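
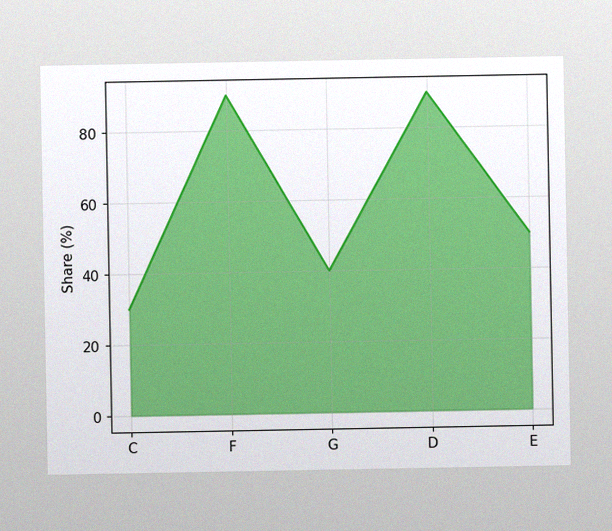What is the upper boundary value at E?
50%

The image has some photo noise and uneven lighting. At E the upper boundary is at 50%.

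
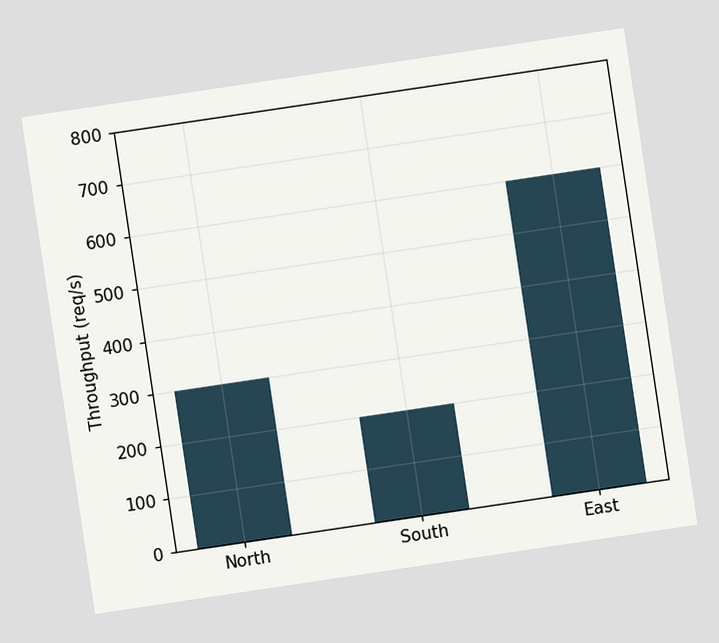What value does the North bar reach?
The chart is tilted about 8° counter-clockwise. Reading along the chart's y-axis, the North bar reaches 300req/s.

300req/s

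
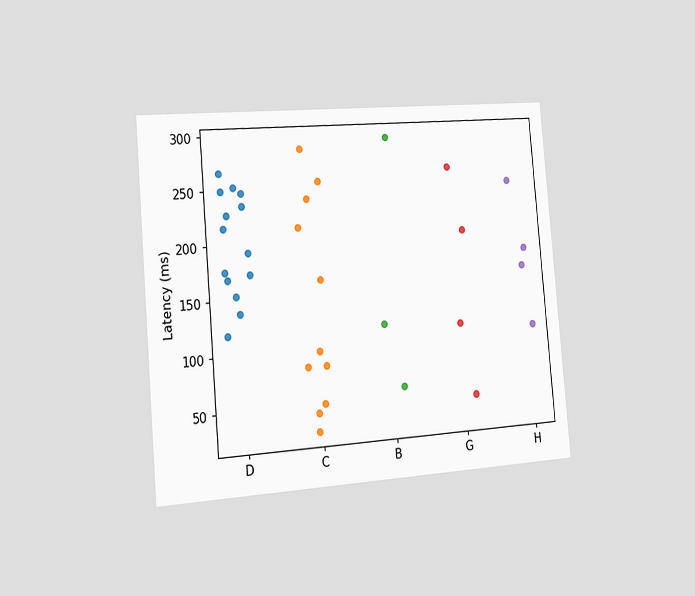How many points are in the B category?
3

The chart is tilted about 5° counter-clockwise and viewed slightly from the left. Counting the markers in the B column gives 3.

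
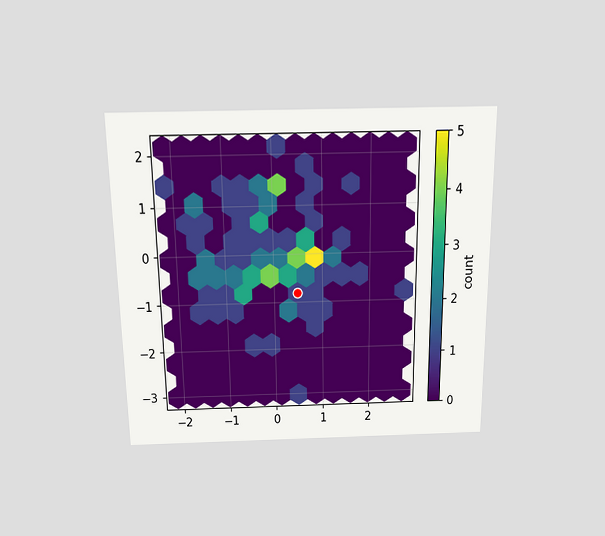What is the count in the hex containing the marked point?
The chart is viewed slightly from above. The marked hex reads 1 on the colorbar.

1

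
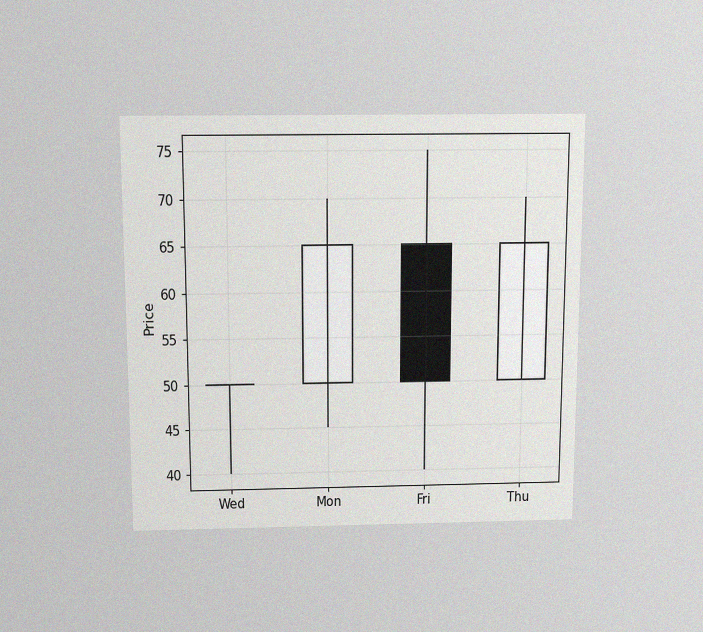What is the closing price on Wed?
50

The chart is viewed slightly from above, with some photo noise. The Wed candle closes at 50.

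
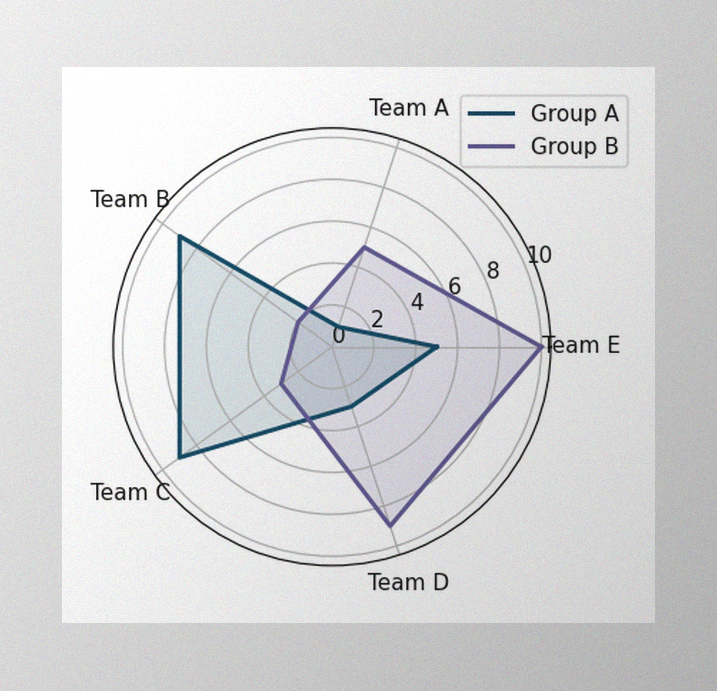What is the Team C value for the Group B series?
The image has some photo noise and uneven lighting. On the Team C axis, Group B reaches 3.

3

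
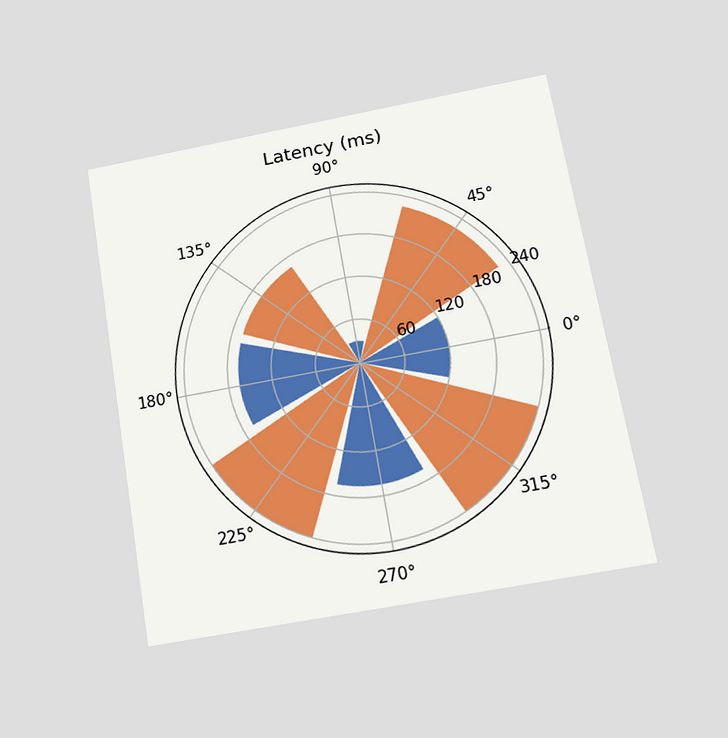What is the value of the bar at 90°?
The chart is tilted about 10° counter-clockwise and viewed at a slight angle. The bar at 90° reaches 30ms on the radial axis.

30ms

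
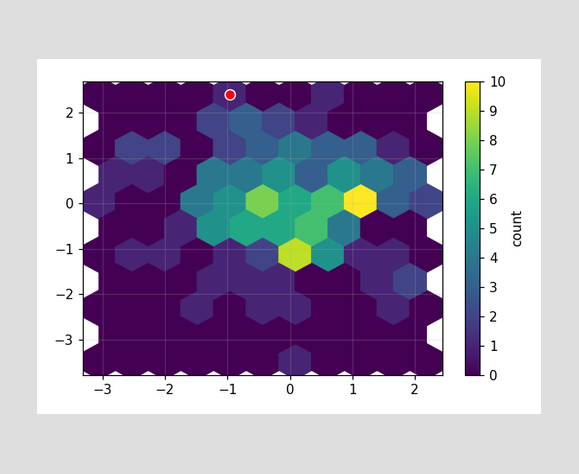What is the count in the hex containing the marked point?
The marked hex reads 1 on the colorbar.

1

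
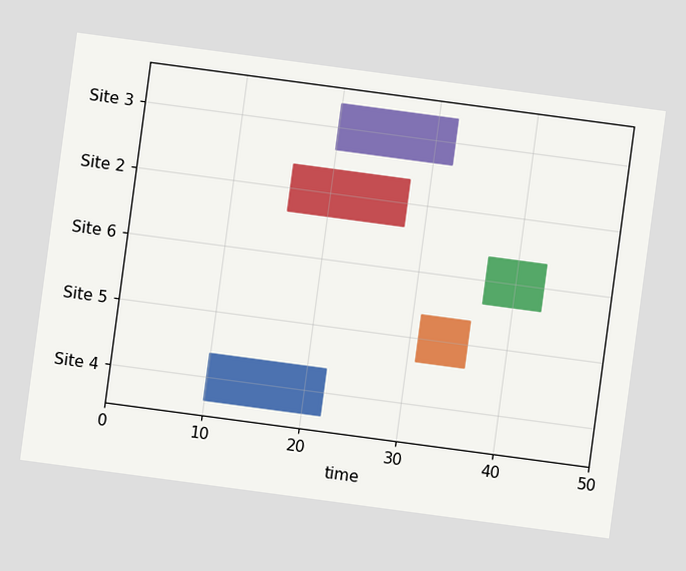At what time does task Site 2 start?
The chart is tilted about 8° clockwise. The Site 2 bar begins at t=16.

16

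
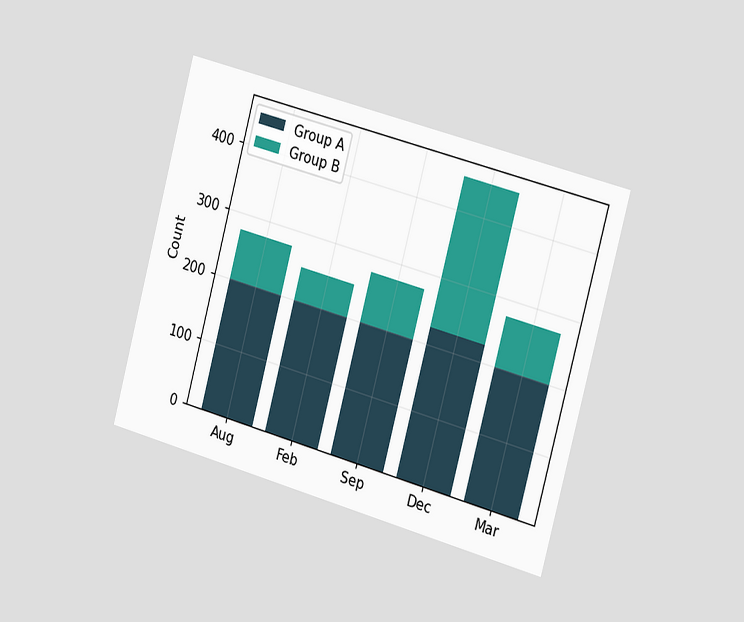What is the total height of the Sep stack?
275

The chart is tilted about 15° clockwise and viewed slightly from the right. The Sep stack's top reaches 275 on the y-axis.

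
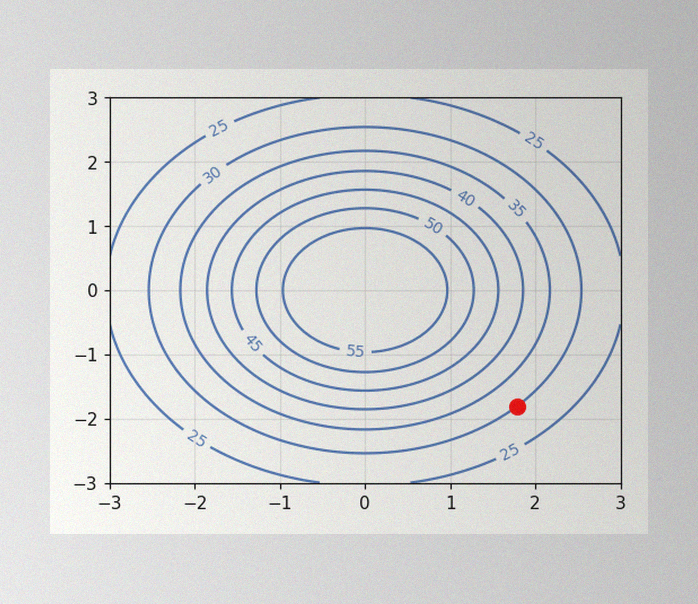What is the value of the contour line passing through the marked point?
The image has some photo noise and uneven lighting. The marked point sits on the contour labelled 30.

30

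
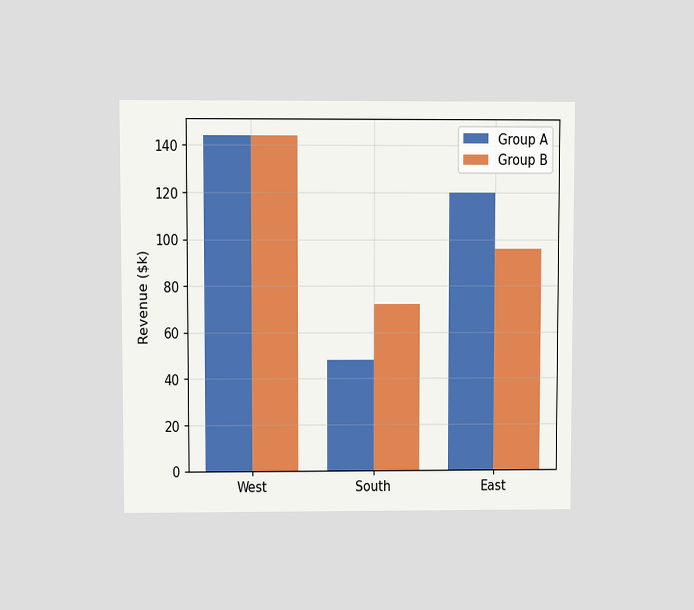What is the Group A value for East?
The chart is viewed at a slight angle. The Group A bar at East reaches $120k on the y-axis.

$120k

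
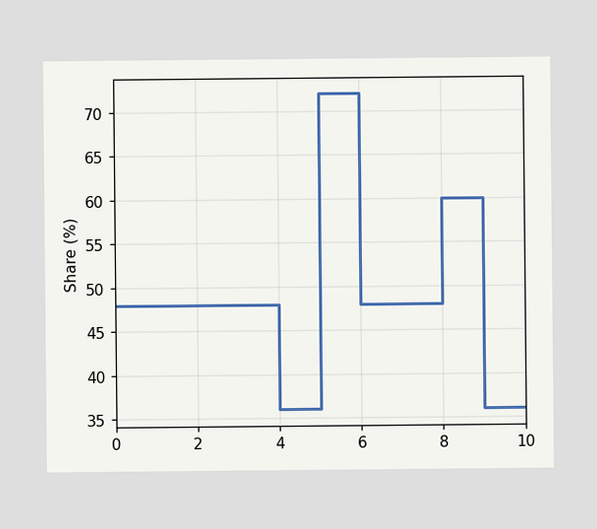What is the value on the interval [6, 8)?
On [6, 8) the step sits at 48%.

48%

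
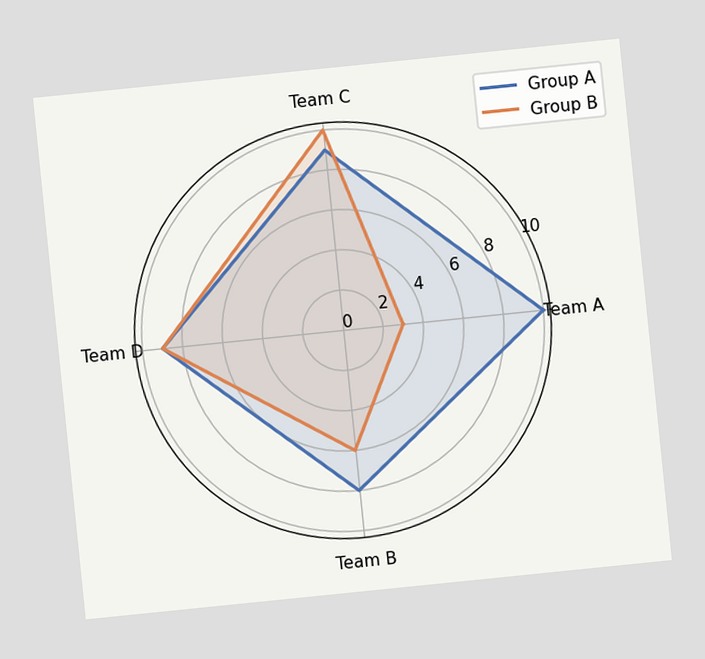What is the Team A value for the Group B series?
3

The chart is tilted about 6° counter-clockwise. On the Team A axis, Group B reaches 3.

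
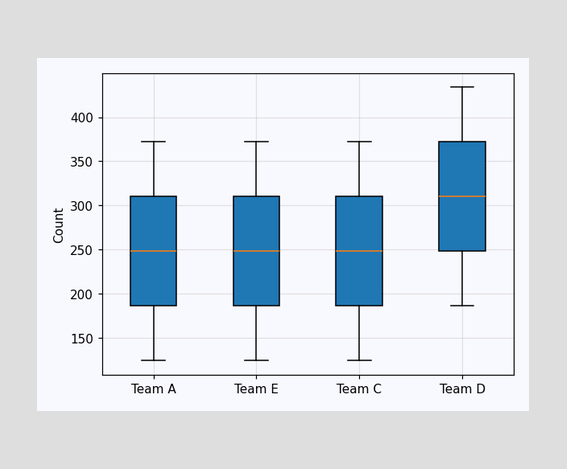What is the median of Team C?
248

The median line in the Team C box sits at 248.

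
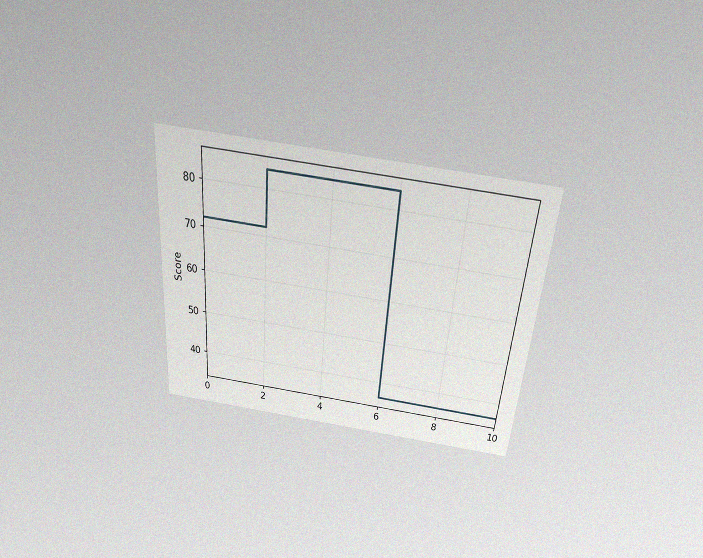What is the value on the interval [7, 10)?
36

The chart is tilted about 5° clockwise and viewed slightly from above, with some photo noise. On [7, 10) the step sits at 36.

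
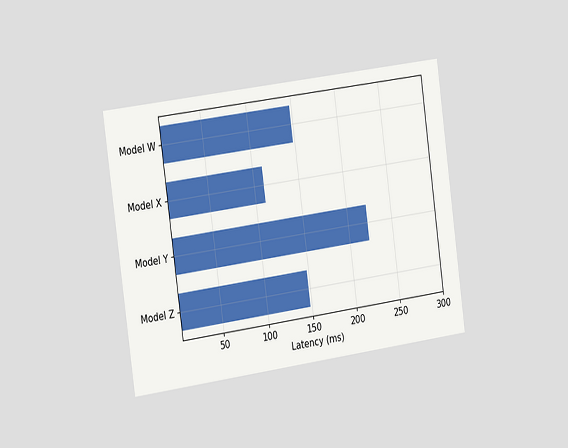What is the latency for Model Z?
The chart is tilted about 8° counter-clockwise and viewed slightly from the left. Reading along the chart's x-axis, the Model Z bar reaches 148ms.

148ms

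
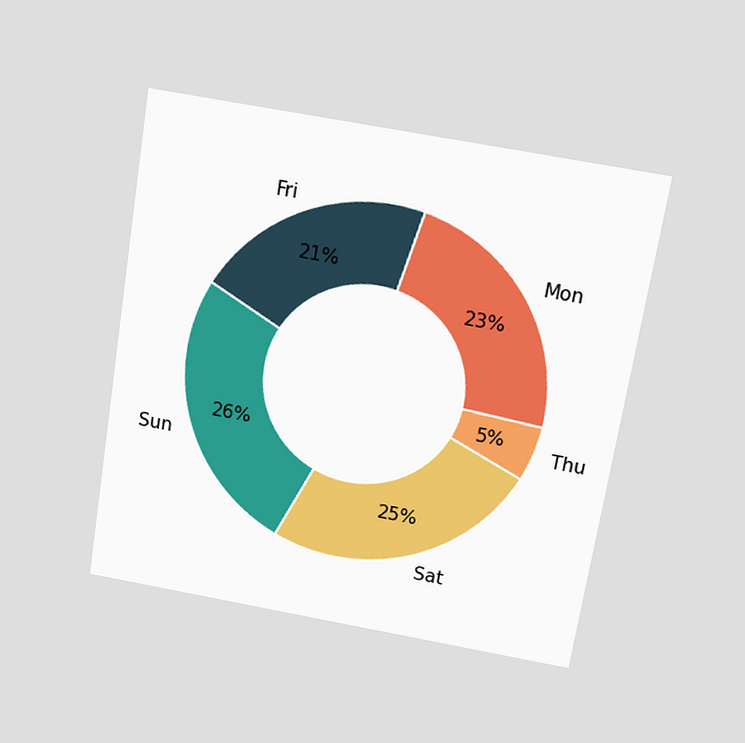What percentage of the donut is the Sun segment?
The chart is tilted about 9° clockwise and viewed slightly from above. The Sun segment takes up 26% of the ring.

26%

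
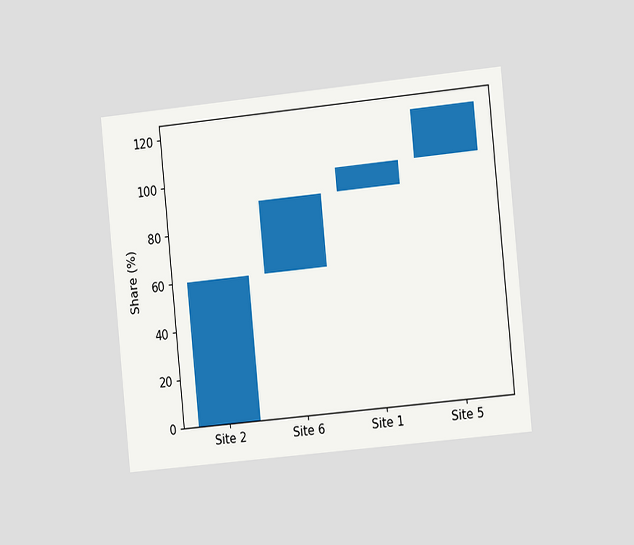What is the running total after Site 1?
100%

The chart is tilted about 6° counter-clockwise and viewed slightly from the right. After Site 1 the running total reaches 100%.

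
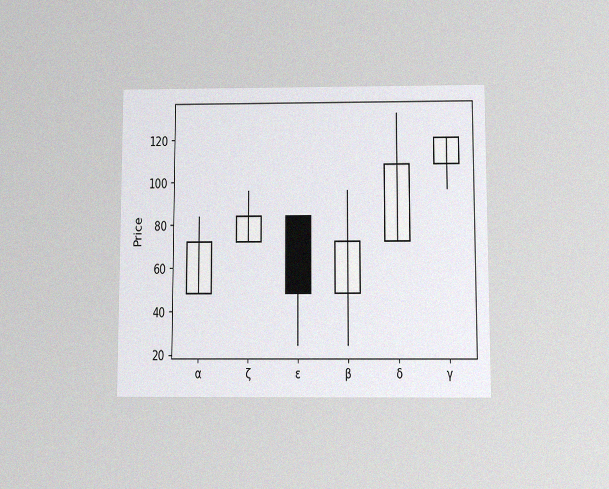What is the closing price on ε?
48

The chart is viewed slightly from below, with some photo noise. The ε candle closes at 48.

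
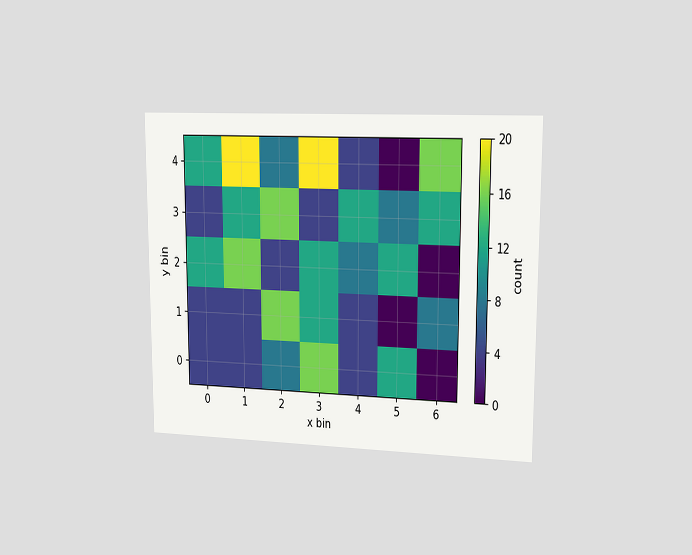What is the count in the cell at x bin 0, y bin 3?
4

The chart is viewed slightly from the right. Matching the cell (0, 3) against the colorbar gives 4.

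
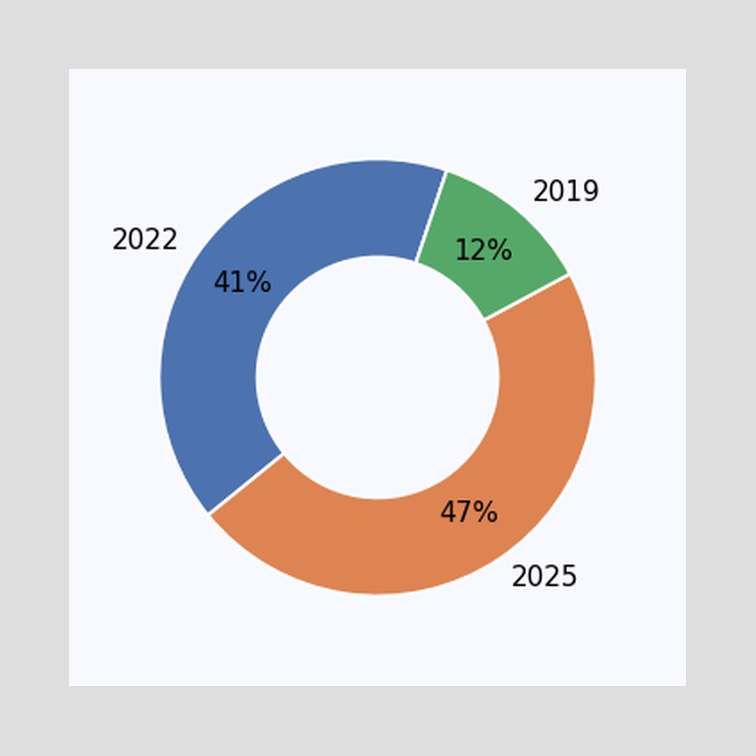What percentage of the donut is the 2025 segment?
The 2025 segment takes up 47% of the ring.

47%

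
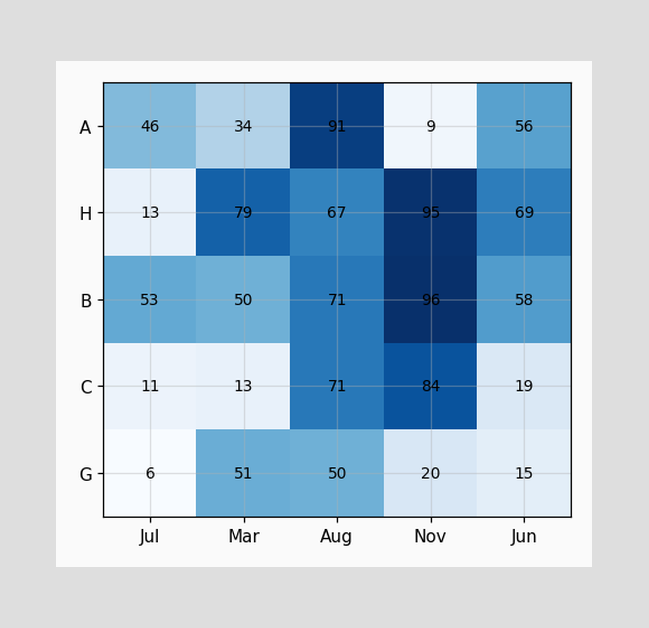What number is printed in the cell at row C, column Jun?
19

The (C, Jun) cell reads 19.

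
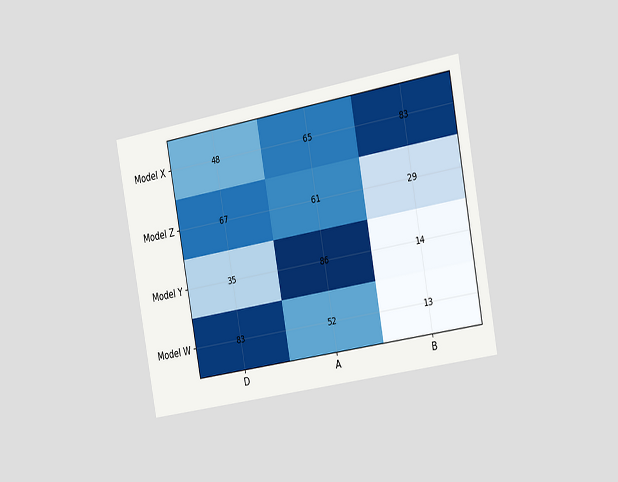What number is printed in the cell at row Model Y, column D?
The chart is tilted about 10° counter-clockwise and viewed slightly from the right. The (Model Y, D) cell reads 35.

35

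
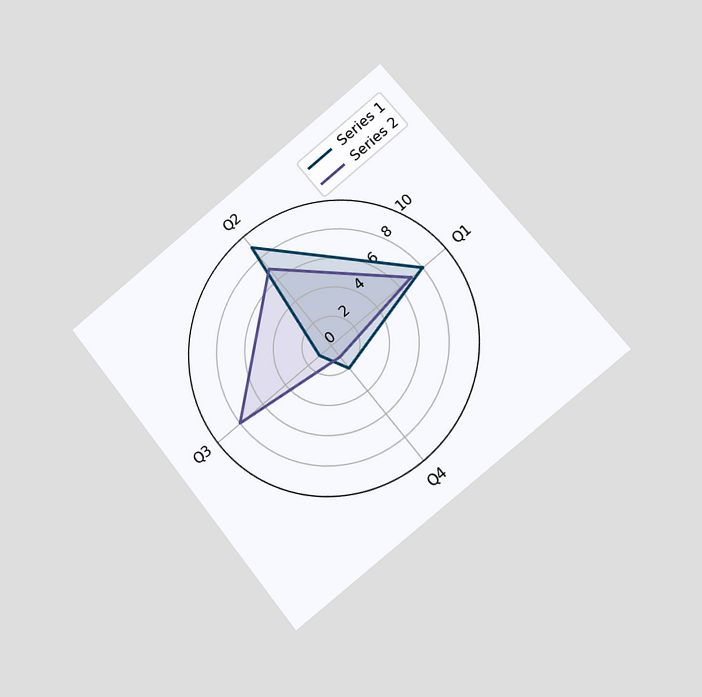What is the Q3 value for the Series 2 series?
8

The chart is tilted about 38° counter-clockwise and viewed slightly from the right. On the Q3 axis, Series 2 reaches 8.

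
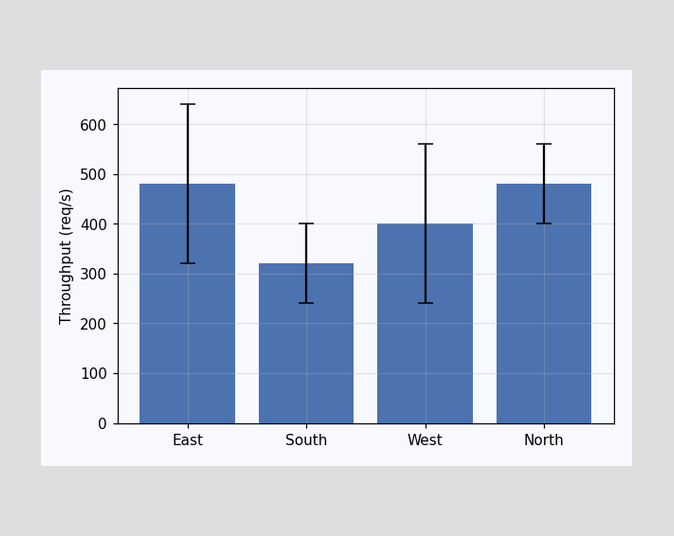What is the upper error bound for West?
The West bar's upper whisker reaches 560req/s.

560req/s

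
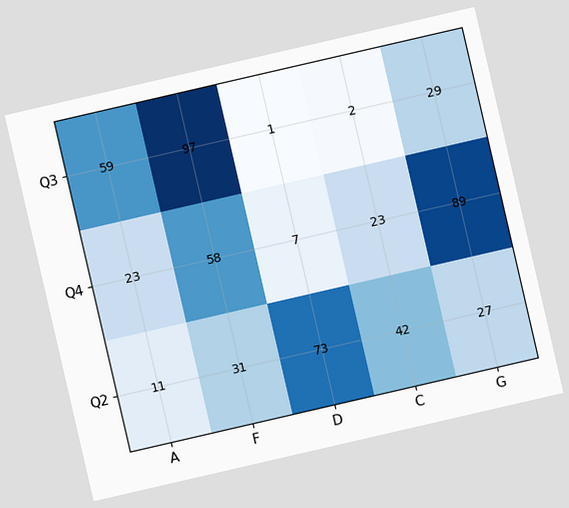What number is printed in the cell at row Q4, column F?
The chart is tilted about 13° counter-clockwise. The (Q4, F) cell reads 58.

58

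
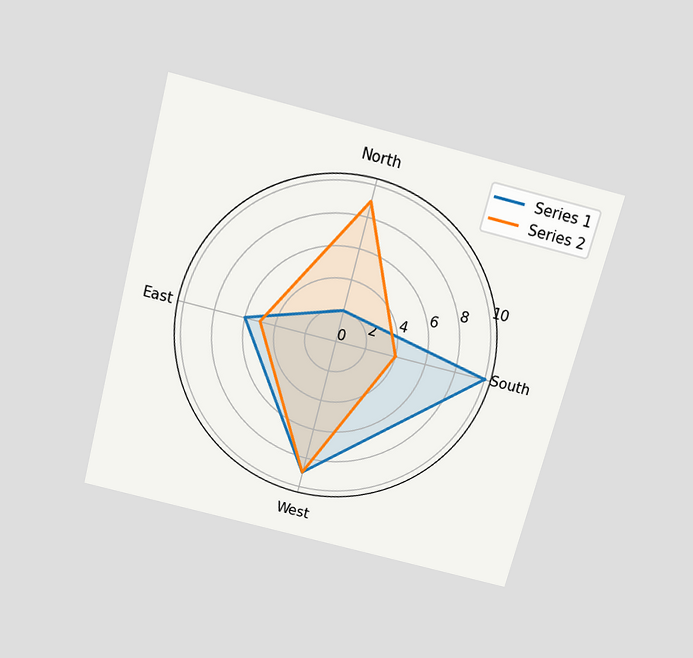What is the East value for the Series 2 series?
The chart is tilted about 14° clockwise and viewed slightly from above. On the East axis, Series 2 reaches 5.

5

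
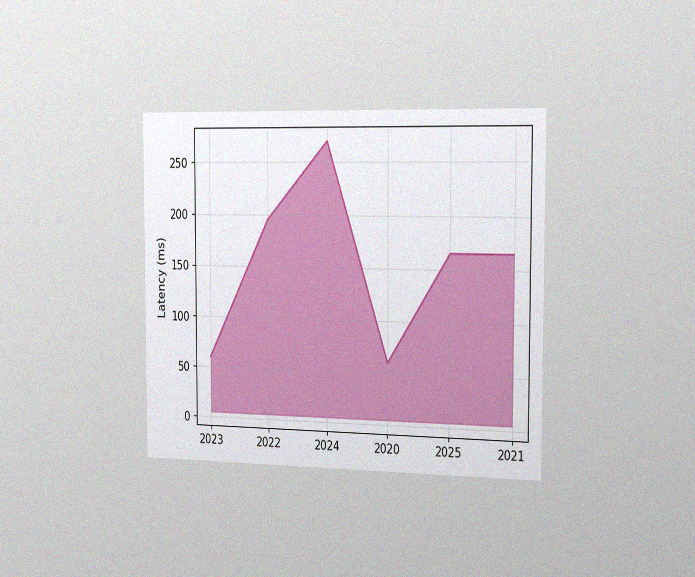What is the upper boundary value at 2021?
165ms

The chart is viewed slightly from the right, with some photo noise. At 2021 the upper boundary is at 165ms.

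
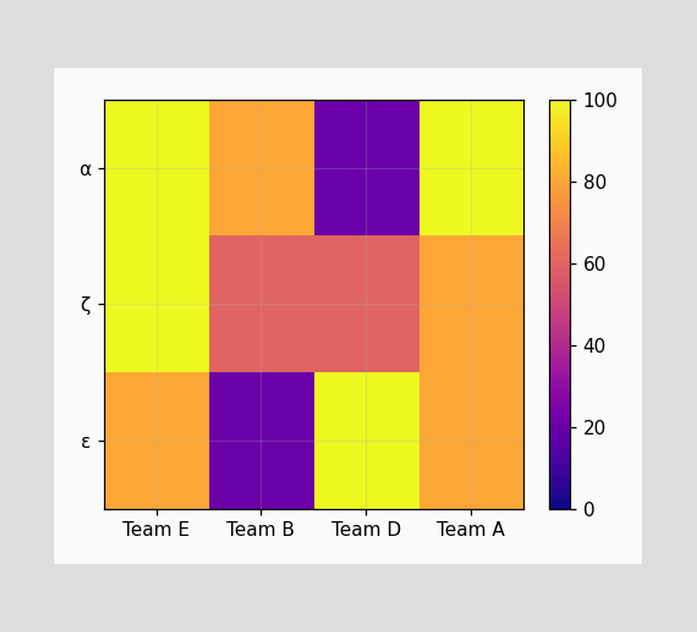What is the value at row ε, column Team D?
100

Matching cell (ε, Team D) against the colorbar gives 100.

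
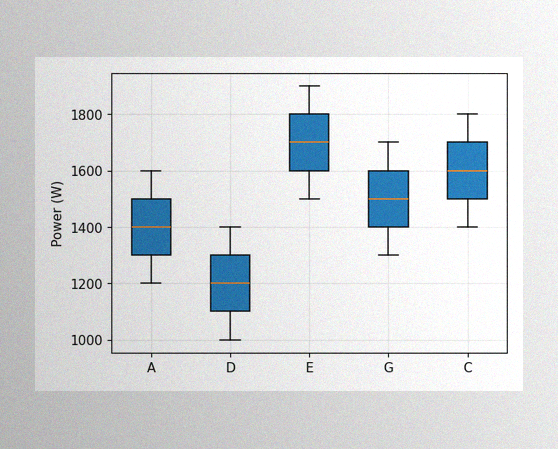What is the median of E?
1700W

The image has some photo noise and uneven lighting. The median line in the E box sits at 1700W.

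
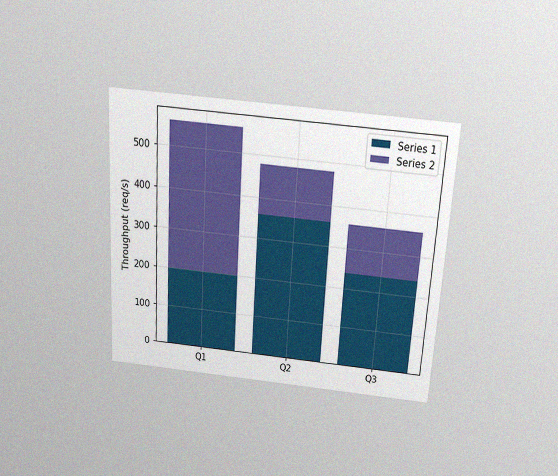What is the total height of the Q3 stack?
The chart is tilted about 3° clockwise and viewed slightly from above, with some photo noise. The Q3 stack's top reaches 360req/s on the y-axis.

360req/s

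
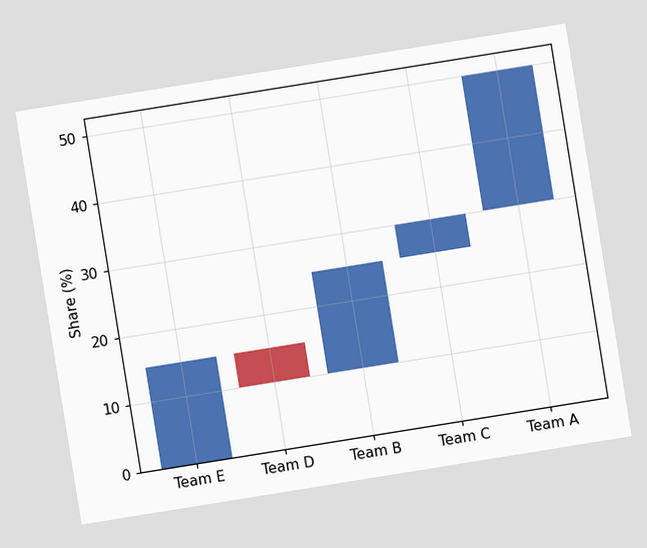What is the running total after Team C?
The chart is tilted about 9° counter-clockwise. After Team C the running total reaches 30%.

30%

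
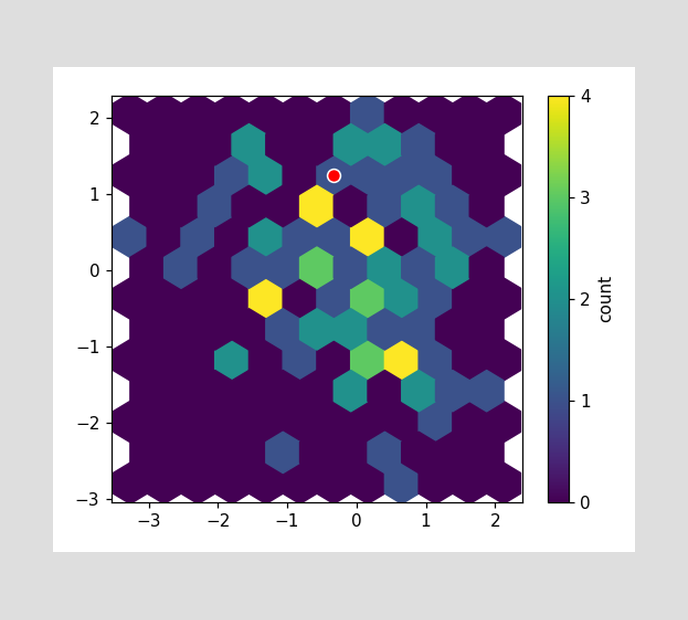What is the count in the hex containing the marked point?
The marked hex reads 1 on the colorbar.

1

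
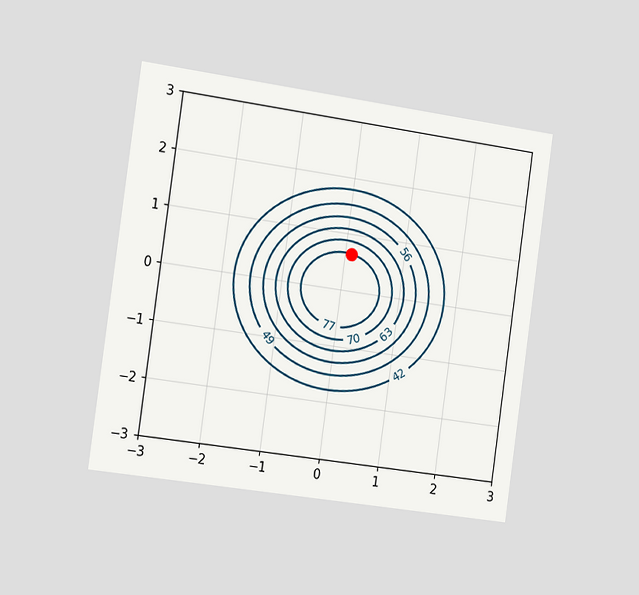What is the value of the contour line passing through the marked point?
77

The chart is tilted about 8° clockwise and viewed slightly from the left. The marked point sits on the contour labelled 77.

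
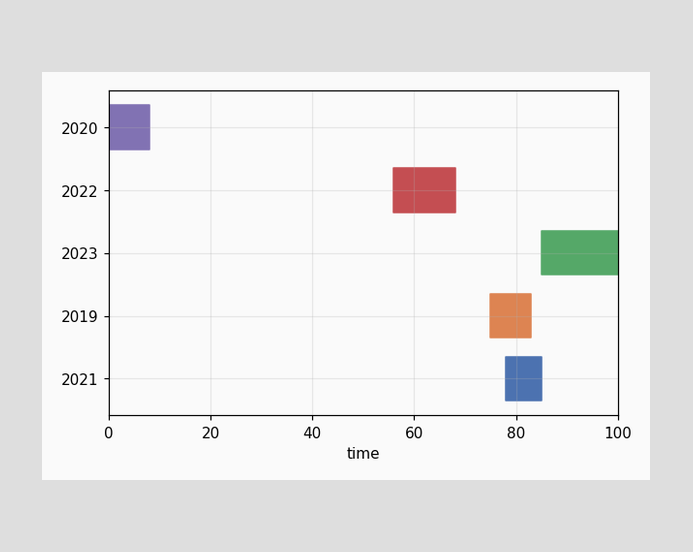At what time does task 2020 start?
The 2020 bar begins at t=0.

0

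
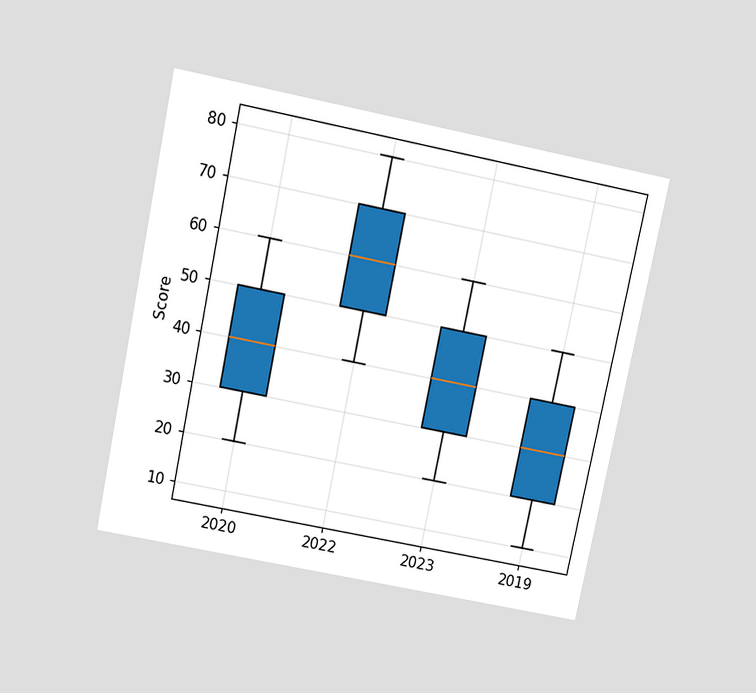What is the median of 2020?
The chart is tilted about 12° clockwise and viewed slightly from above. The median line in the 2020 box sits at 40.

40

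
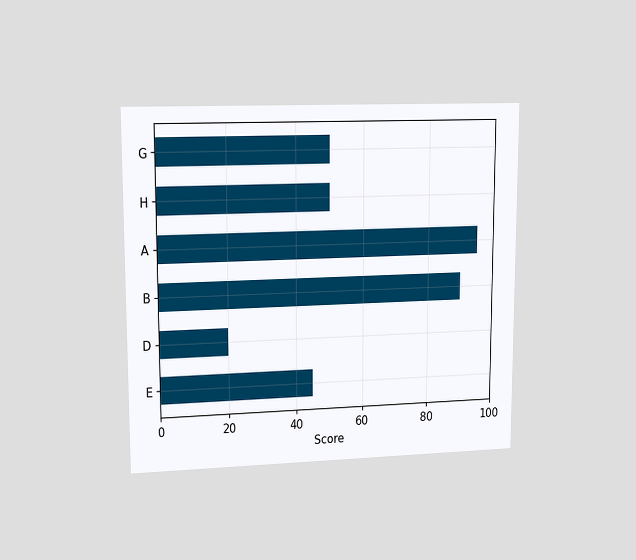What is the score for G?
The chart is viewed at a slight angle. Reading along the chart's x-axis, the G bar reaches 50.

50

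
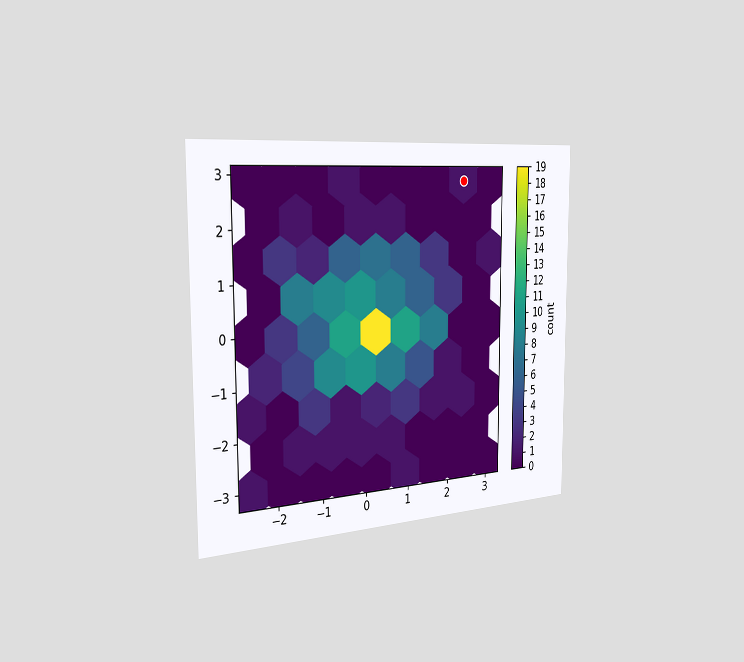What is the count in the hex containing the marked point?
1

The chart is viewed slightly from the left. The marked hex reads 1 on the colorbar.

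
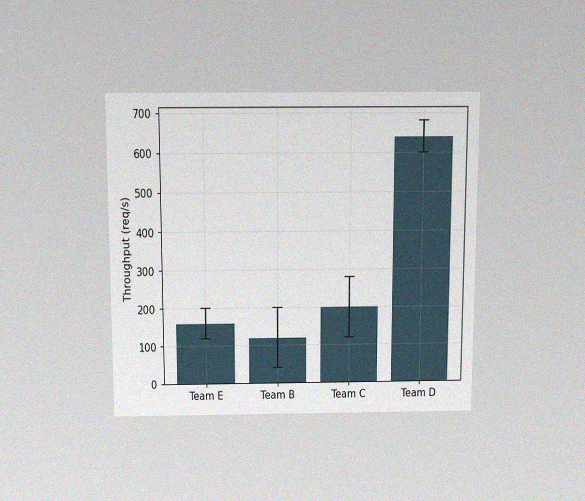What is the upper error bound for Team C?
280req/s

The chart is viewed slightly from above, with some photo noise. The Team C bar's upper whisker reaches 280req/s.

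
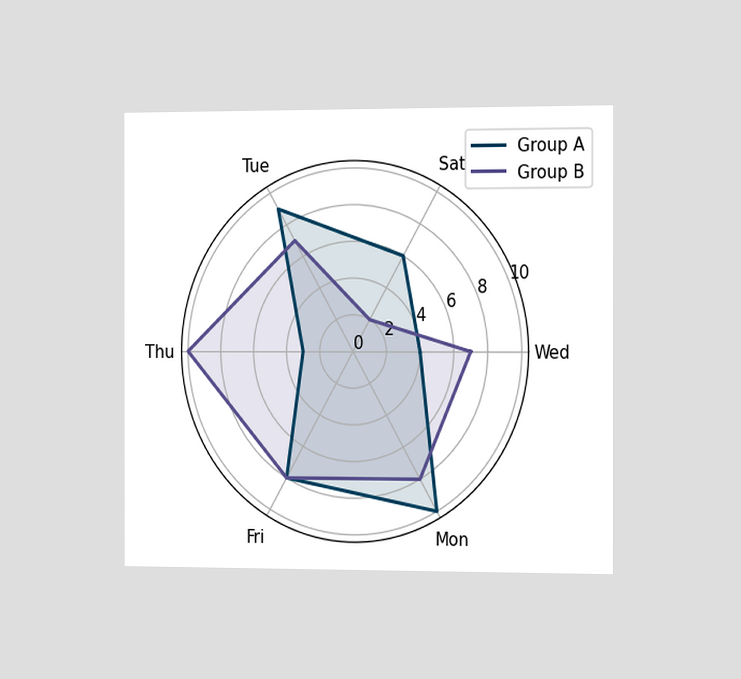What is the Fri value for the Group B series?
The chart is viewed slightly from the right. On the Fri axis, Group B reaches 8.

8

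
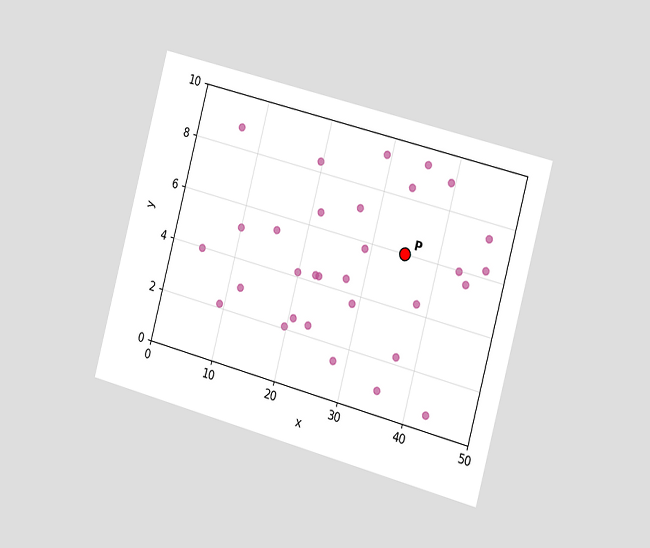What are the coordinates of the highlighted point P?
The chart is tilted about 15° clockwise and viewed slightly from the right. Following the gridlines from P to each axis, P sits at (35, 6).

(35, 6)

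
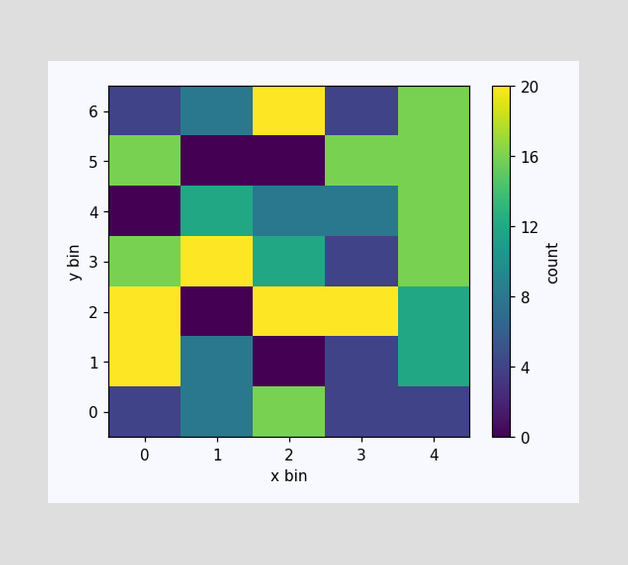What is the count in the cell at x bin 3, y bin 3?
Matching the cell (3, 3) against the colorbar gives 4.

4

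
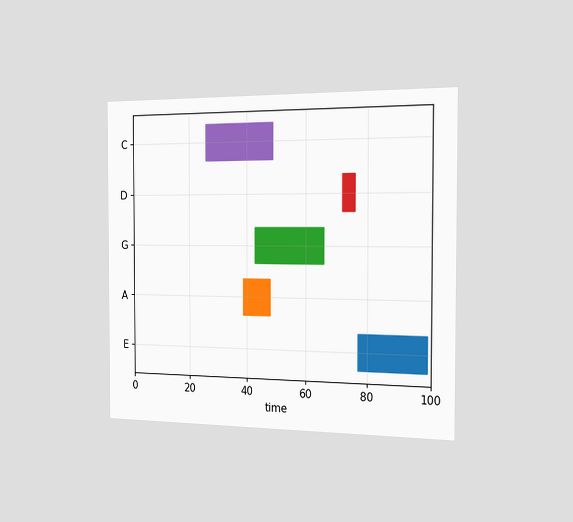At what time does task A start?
39

The chart is viewed slightly from the right. The A bar begins at t=39.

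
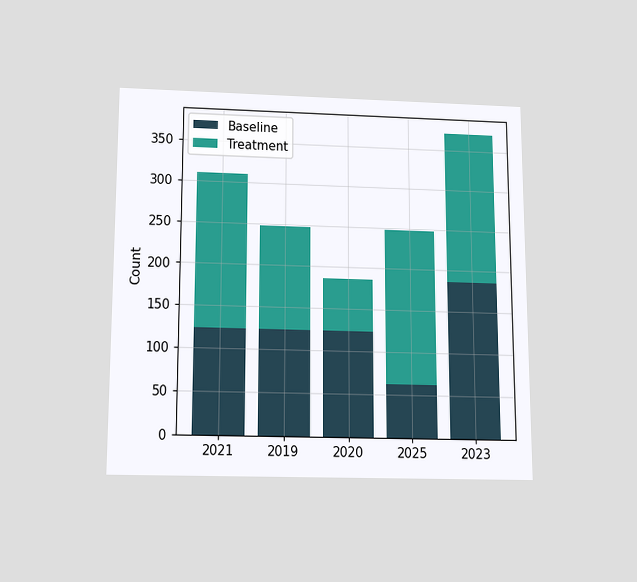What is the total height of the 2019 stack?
The chart is viewed slightly from below. The 2019 stack's top reaches 248 on the y-axis.

248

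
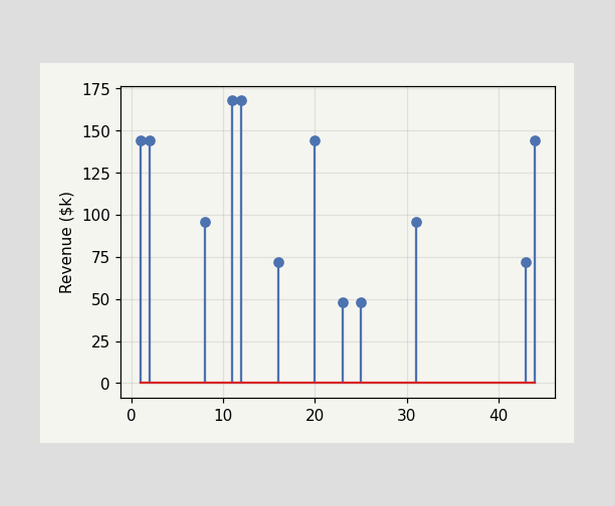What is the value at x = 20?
The stem at x=20 reaches $144k.

$144k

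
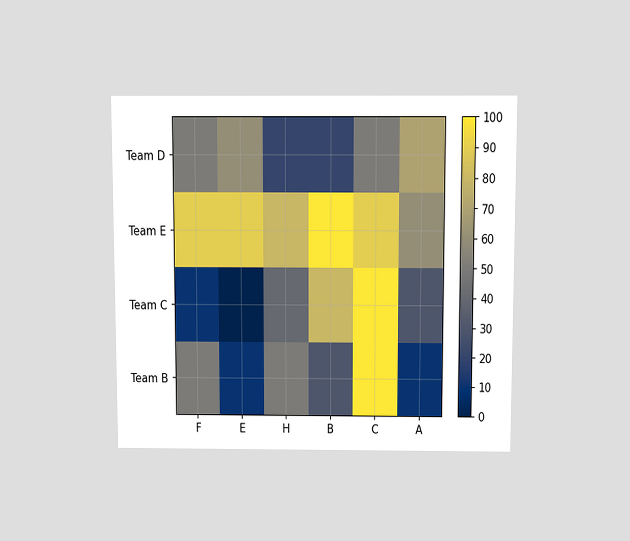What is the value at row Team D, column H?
20

The chart is viewed slightly from above. Matching cell (Team D, H) against the colorbar gives 20.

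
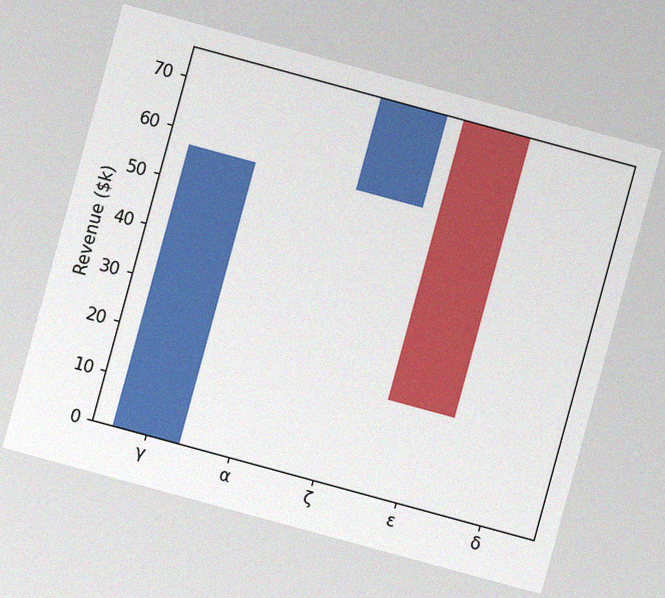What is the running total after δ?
The chart is tilted about 15° clockwise, with some photo noise. After δ the running total reaches $19k.

$19k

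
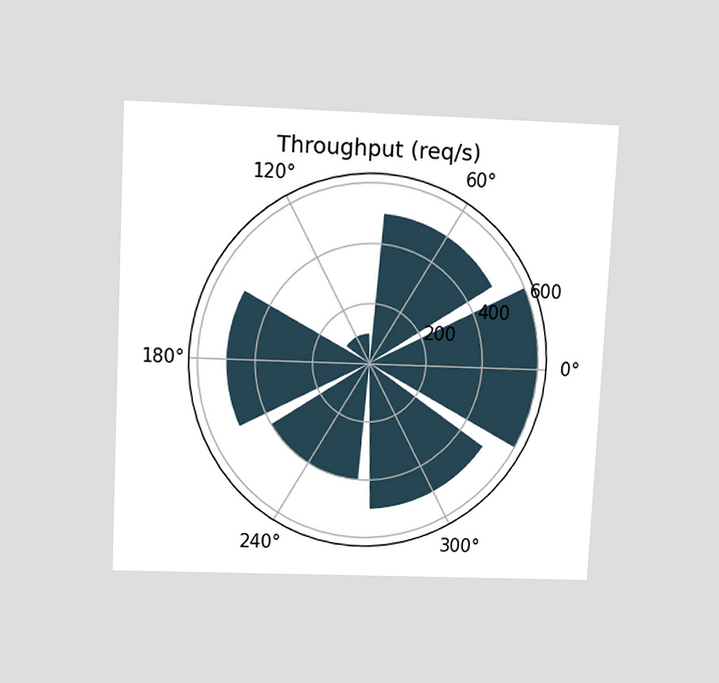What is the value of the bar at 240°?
The chart is tilted about 3° clockwise and viewed slightly from above. The bar at 240° reaches 400req/s on the radial axis.

400req/s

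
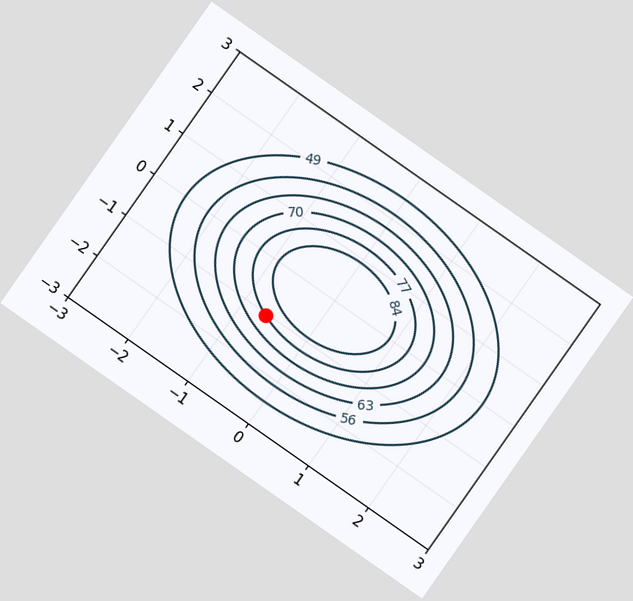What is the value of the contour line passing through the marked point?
The chart is tilted about 35° clockwise. The marked point sits on the contour labelled 77.

77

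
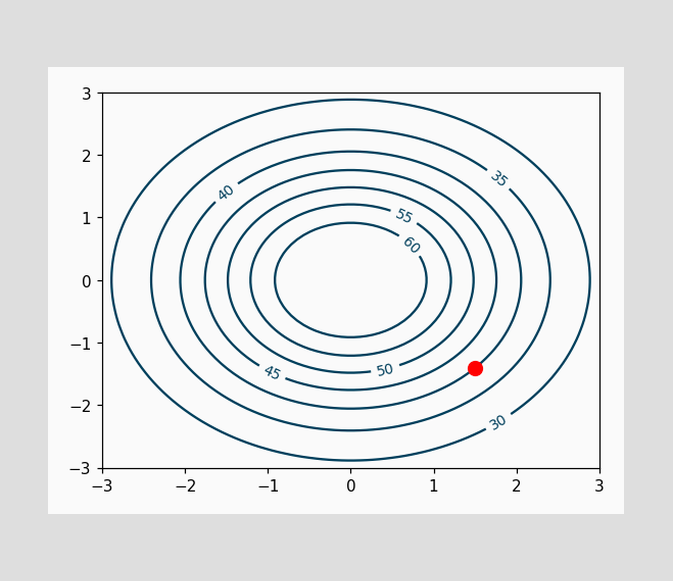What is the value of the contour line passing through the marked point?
40

The marked point sits on the contour labelled 40.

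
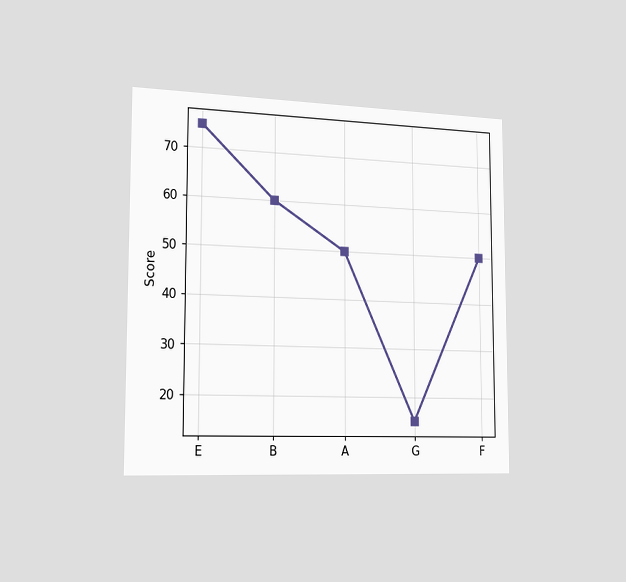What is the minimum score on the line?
15

The chart is viewed slightly from the left. The lowest point is at G, and reading across to the y-axis gives 15.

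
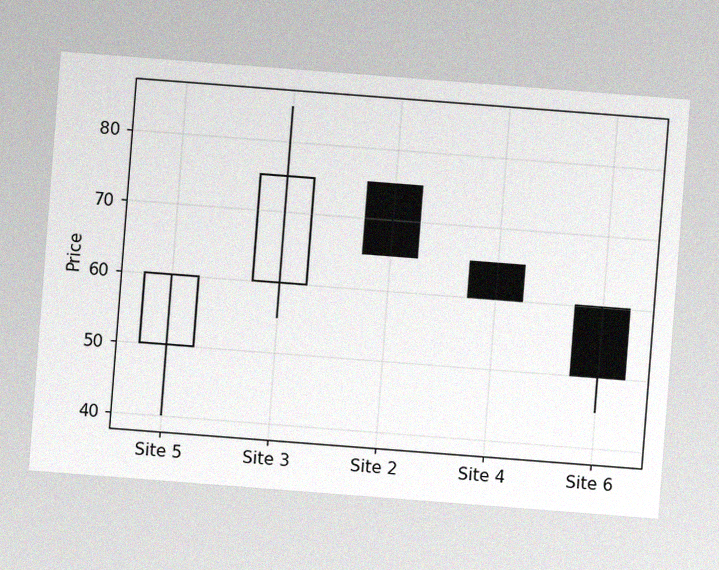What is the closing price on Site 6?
50

The chart is tilted about 4° clockwise, with some photo noise. The Site 6 candle closes at 50.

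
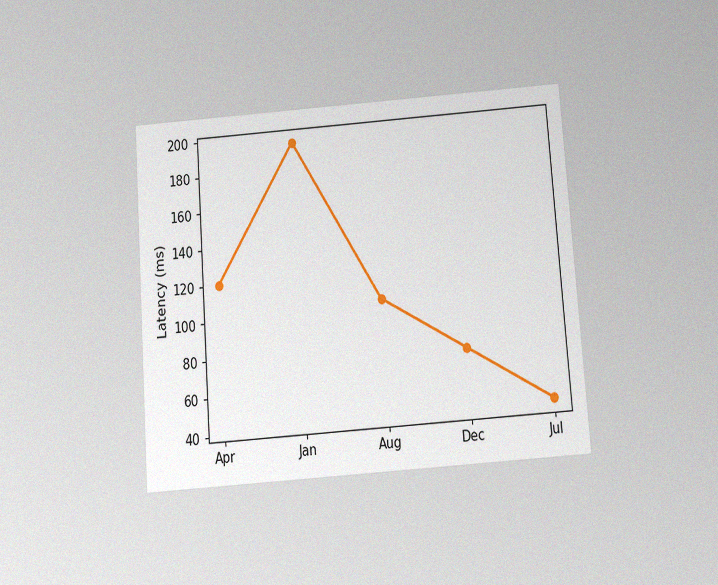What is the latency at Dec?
75ms

The chart is tilted about 4° counter-clockwise and viewed slightly from below, with some photo noise. At Dec, the line is at 75ms.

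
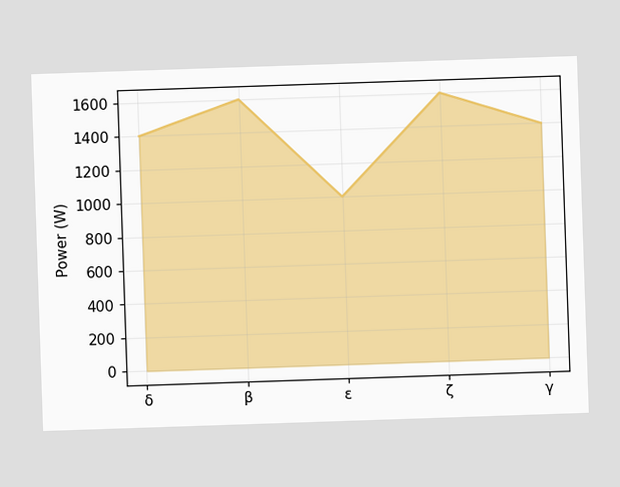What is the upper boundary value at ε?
1000W

At ε the upper boundary is at 1000W.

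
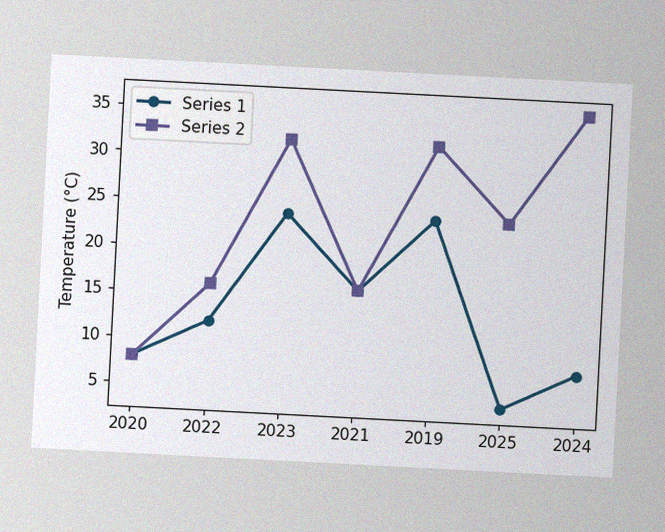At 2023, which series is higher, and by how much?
Series 2, by 8°C

The chart is tilted about 3° clockwise, with some photo noise. At 2023, Series 2 sits above the other line by 8°C.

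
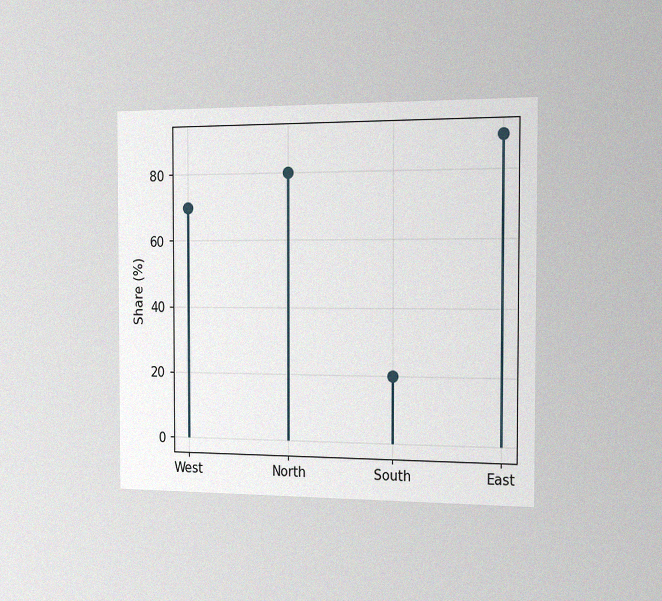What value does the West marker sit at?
70%

The chart is viewed slightly from the right, with some photo noise. The West marker sits at 70%.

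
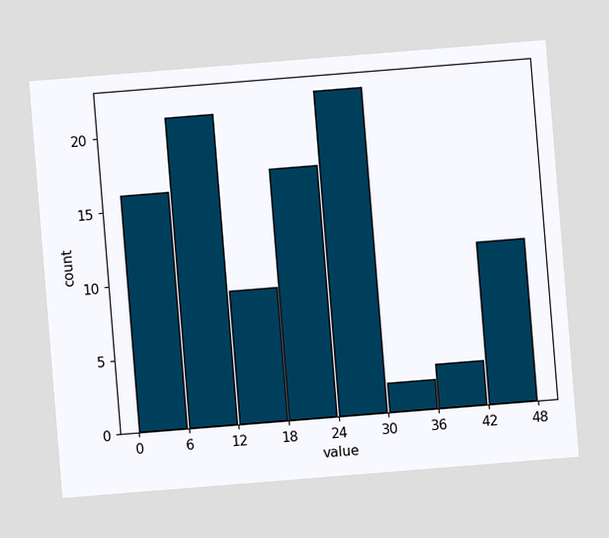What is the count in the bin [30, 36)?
2

The chart is tilted about 5° counter-clockwise. The [30, 36) bin has height 2.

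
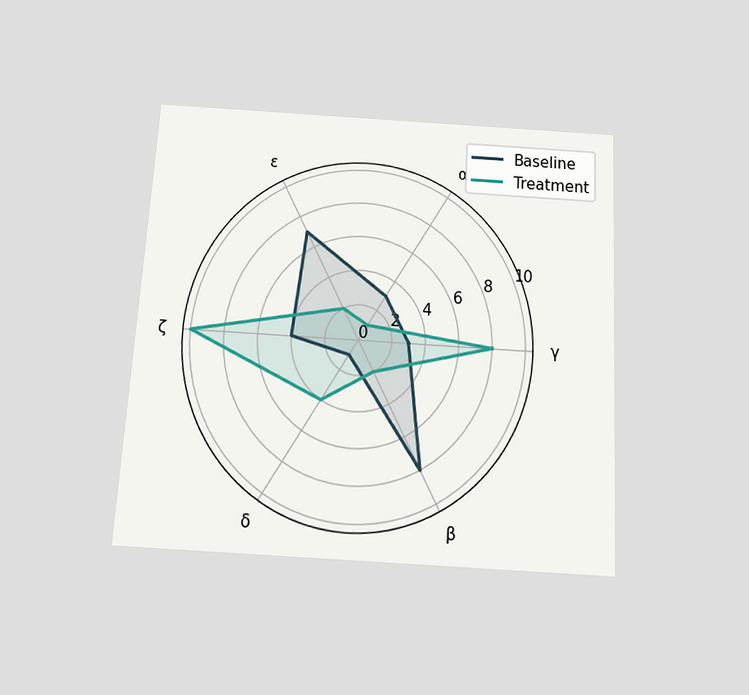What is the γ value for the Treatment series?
The chart is tilted about 3° clockwise and viewed slightly from below. On the γ axis, Treatment reaches 8.

8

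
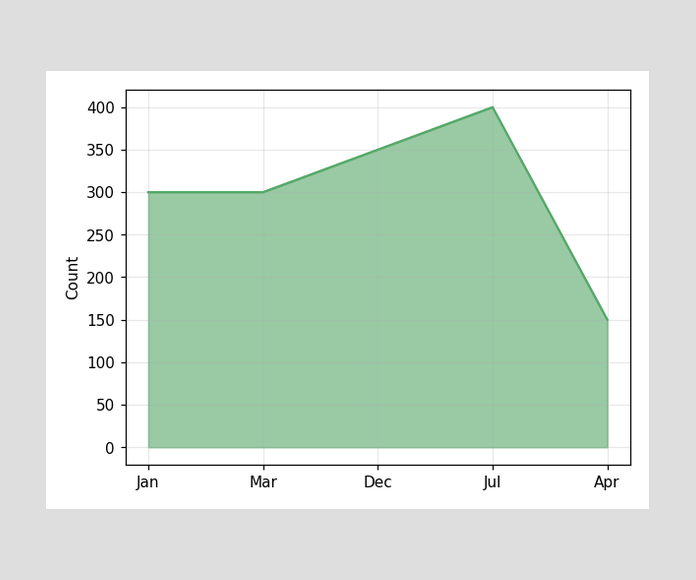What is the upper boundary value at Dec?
At Dec the upper boundary is at 350.

350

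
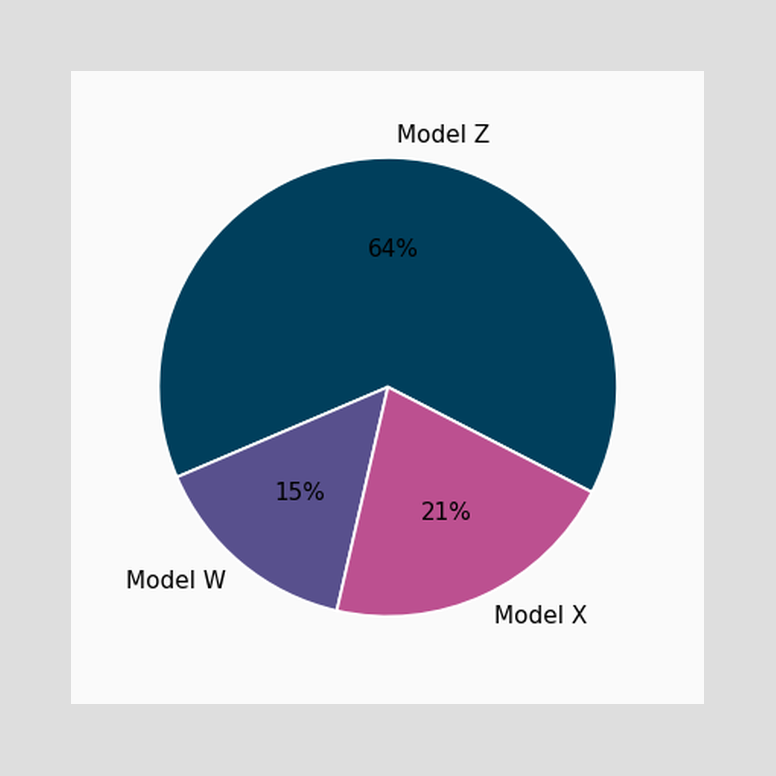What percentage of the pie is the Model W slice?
15%

The Model W slice takes up 15% of the pie.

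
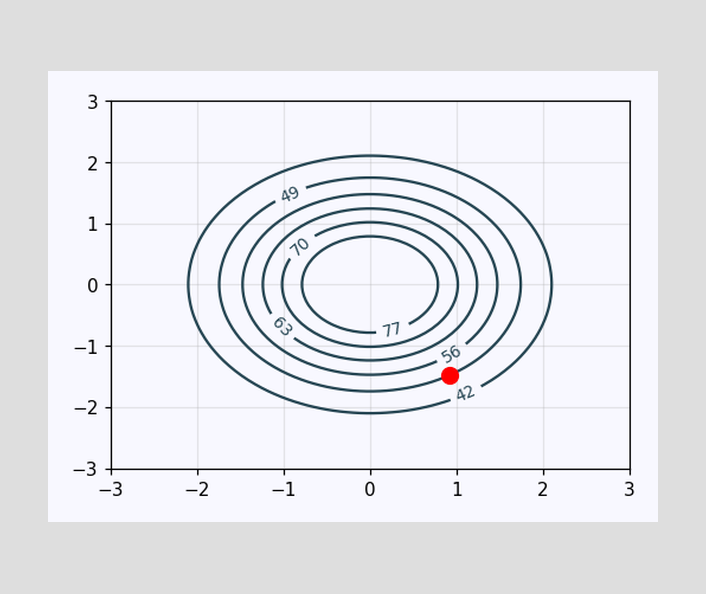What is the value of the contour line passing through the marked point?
49

The marked point sits on the contour labelled 49.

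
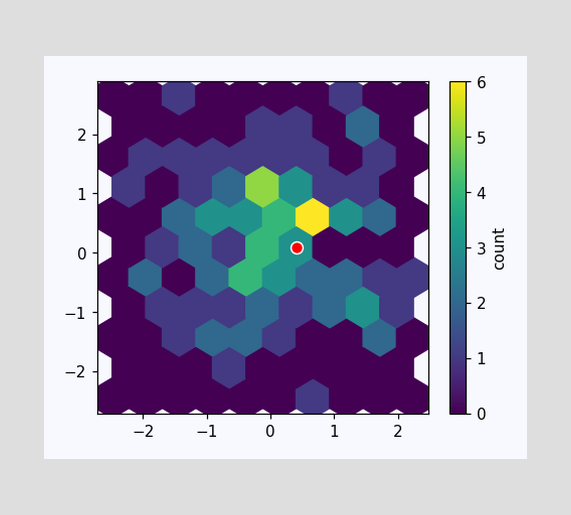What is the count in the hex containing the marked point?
3

The marked hex reads 3 on the colorbar.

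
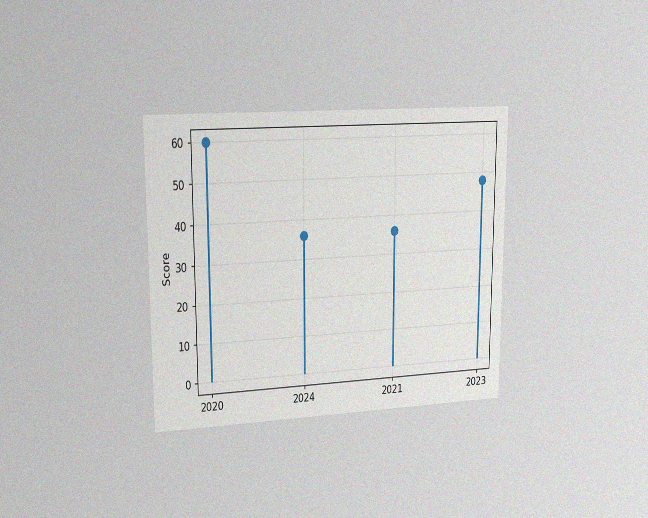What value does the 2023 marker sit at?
The chart is viewed slightly from the left, with some photo noise. The 2023 marker sits at 48.

48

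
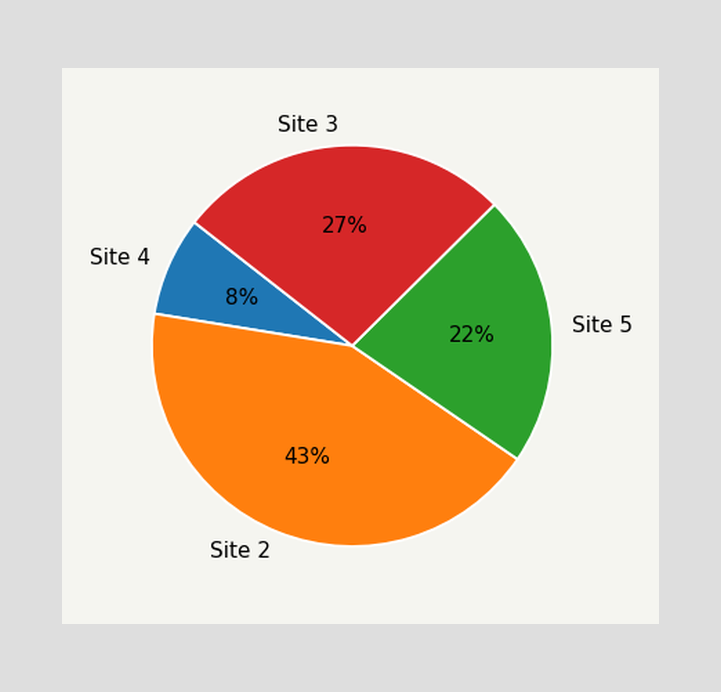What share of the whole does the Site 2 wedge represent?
The Site 2 slice takes up 43% of the pie.

43%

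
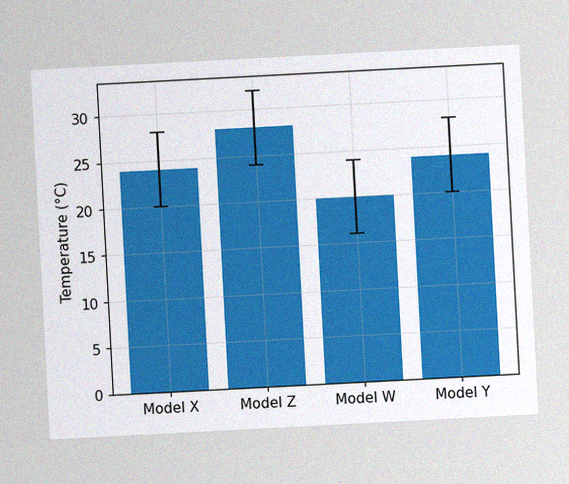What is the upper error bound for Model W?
The chart is tilted about 3° counter-clockwise, with some photo noise. The Model W bar's upper whisker reaches 24°C.

24°C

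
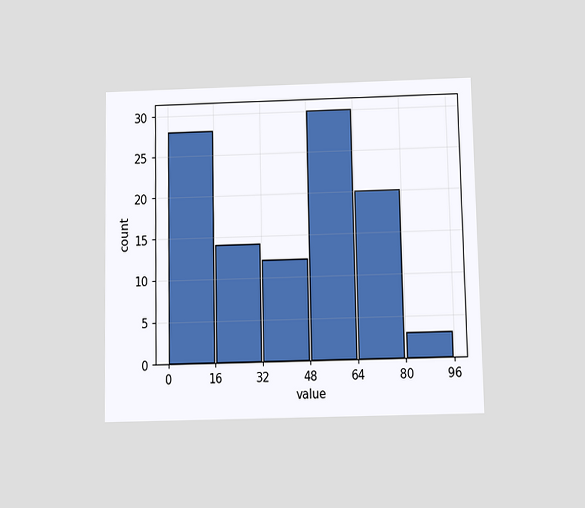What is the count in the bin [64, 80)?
20

The chart is viewed slightly from below. The [64, 80) bin has height 20.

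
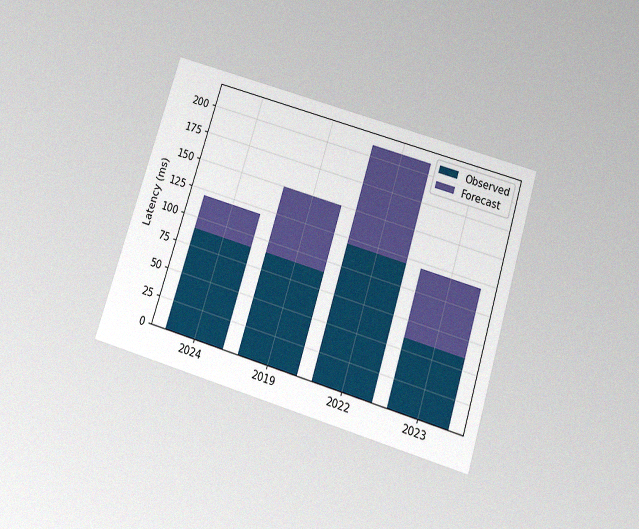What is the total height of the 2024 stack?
120ms

The chart is tilted about 17° clockwise and viewed slightly from below, with some photo noise. The 2024 stack's top reaches 120ms on the y-axis.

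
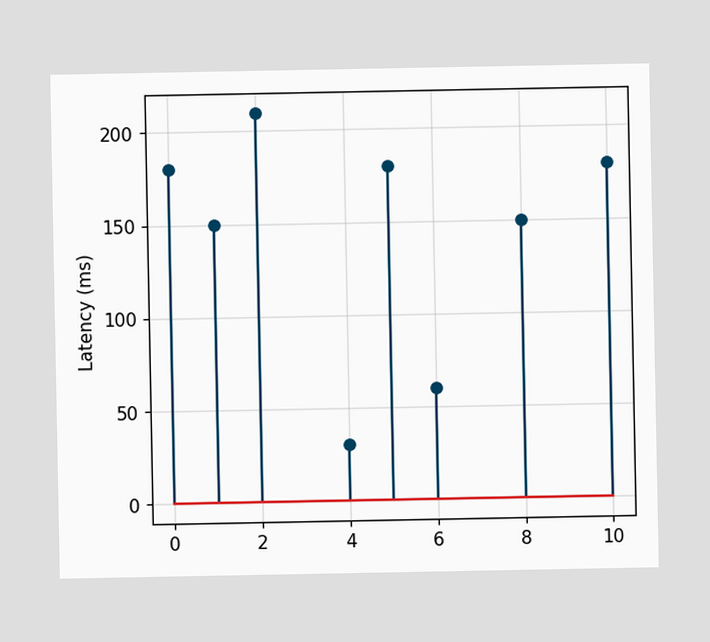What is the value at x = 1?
150ms

The stem at x=1 reaches 150ms.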